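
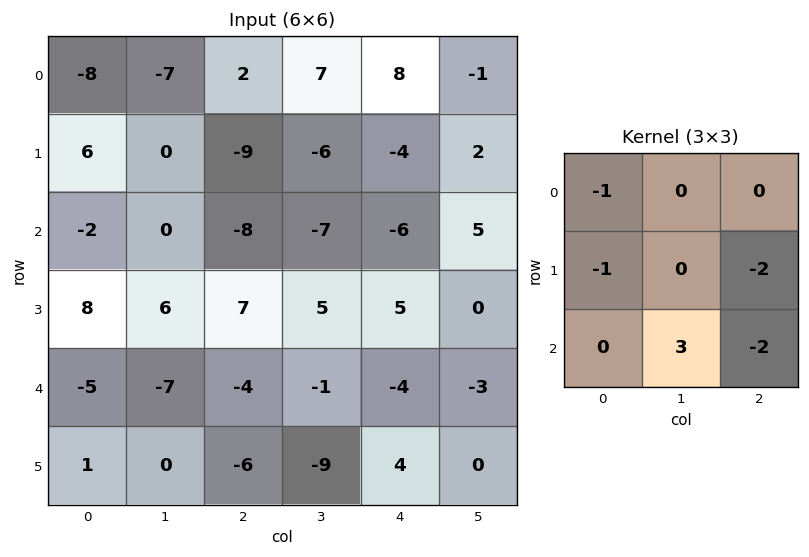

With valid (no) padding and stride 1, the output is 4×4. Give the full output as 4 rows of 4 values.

Output[0,0]: The receptive field on the input at this output position is [-8 -7 2 / 6 0 -9 / -2 0 -8]. Elementwise product with the kernel and sum: -8·-1 + 6·-1 + -9·-2 + 0·3 + -8·-2.
Output[0,1]: The receptive field on the input at this output position is [-7 2 7 / 0 -9 -6 / 0 -8 -7]. Elementwise product with the kernel and sum: -7·-1 + 0·-1 + -6·-2 + -8·3 + -7·-2.

36 9 6 -33
16 25 34 18
-33 -26 -4 -4
17 3 -30 14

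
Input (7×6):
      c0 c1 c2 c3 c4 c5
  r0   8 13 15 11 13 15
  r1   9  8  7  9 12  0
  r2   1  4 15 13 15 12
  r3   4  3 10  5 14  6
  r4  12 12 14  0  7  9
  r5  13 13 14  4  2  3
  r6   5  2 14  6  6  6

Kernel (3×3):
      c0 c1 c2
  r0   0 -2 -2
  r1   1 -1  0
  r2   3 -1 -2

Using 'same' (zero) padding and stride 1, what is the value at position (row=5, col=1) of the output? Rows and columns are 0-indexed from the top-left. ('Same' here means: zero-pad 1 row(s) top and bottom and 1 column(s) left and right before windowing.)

-67

The receptive field on the zero-padded input at this output position is [12 12 14 / 13 13 14 / 5 2 14]. Elementwise product with the kernel and sum: 12·-2 + 14·-2 + 13·1 + 13·-1 + 5·3 + 2·-1 + 14·-2.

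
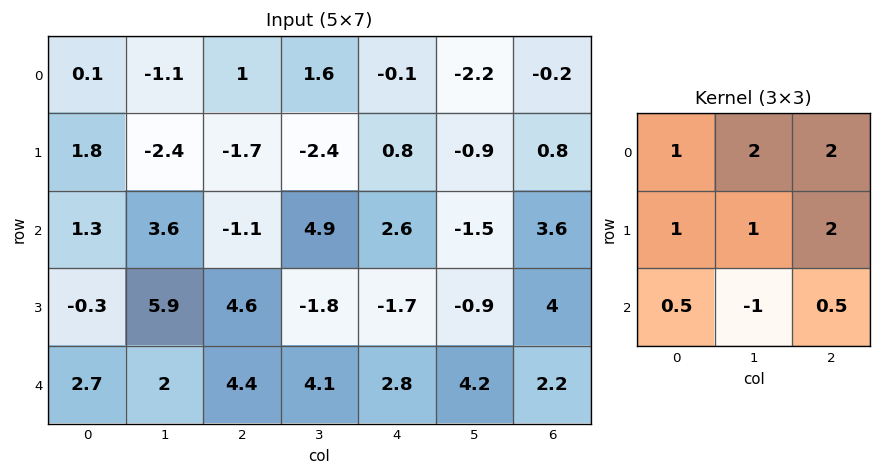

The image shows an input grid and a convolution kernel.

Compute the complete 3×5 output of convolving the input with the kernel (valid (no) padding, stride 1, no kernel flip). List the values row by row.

Output[0,0]: The receptive field on the input at this output position is [0.1 -1.1 1 / 1.8 -2.4 -1.7 / 1.3 3.6 -1.1]. Elementwise product with the kernel and sum: 0.1·1 + -1.1·2 + 1·2 + 1.8·1 + -2.4·1 + -1.7·2 + 1.3·0.5 + 3.6·-1 + -1.1·0.5.
Output[0,1]: The receptive field on the input at this output position is [-1.1 1 1.6 / -2.4 -1.7 -2.4 / 3.6 -1.1 4.9]. Elementwise product with the kernel and sum: -1.1·1 + 1·2 + 1.6·2 + -2.4·1 + -1.7·1 + -2.4·2 + 3.6·0.5 + -1.1·-1 + 4.9·0.5.

-7.6 0.55 -2.65 -7.3 1.2
-7.45 -0.85 7.35 2.25 10.95
22.65 16.75 12.8 3.15 10.5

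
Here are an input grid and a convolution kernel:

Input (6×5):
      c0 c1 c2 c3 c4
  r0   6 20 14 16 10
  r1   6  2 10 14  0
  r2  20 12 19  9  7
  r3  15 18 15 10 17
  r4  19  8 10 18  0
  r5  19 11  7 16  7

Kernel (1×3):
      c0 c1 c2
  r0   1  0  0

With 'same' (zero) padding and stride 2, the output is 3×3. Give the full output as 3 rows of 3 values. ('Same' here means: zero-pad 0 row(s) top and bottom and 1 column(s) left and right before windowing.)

0 20 16
0 12 9
0 8 18

Output[0,0]: The receptive field on the zero-padded input at this output position is [0 6 20]. Elementwise product with the kernel and sum: 0·1.
Output[0,1]: The receptive field on the zero-padded input at this output position is [20 14 16]. Elementwise product with the kernel and sum: 20·1.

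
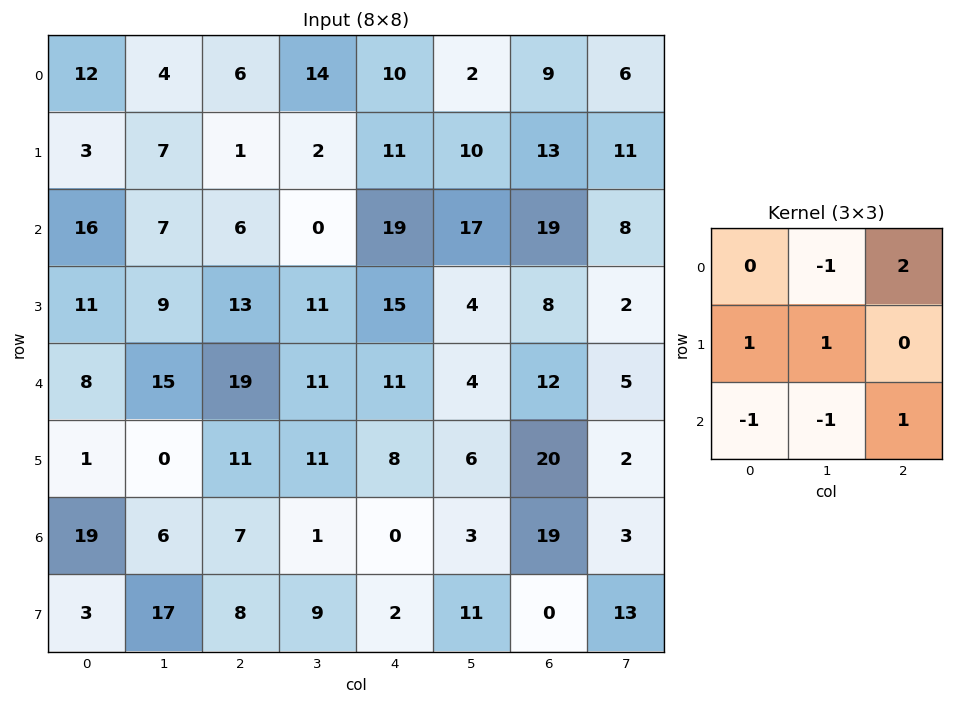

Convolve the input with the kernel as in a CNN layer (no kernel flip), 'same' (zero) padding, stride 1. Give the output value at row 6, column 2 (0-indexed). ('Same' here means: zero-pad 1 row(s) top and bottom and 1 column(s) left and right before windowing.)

The receptive field on the zero-padded input at this output position is [0 11 11 / 6 7 1 / 17 8 9]. Elementwise product with the kernel and sum: 11·-1 + 11·2 + 6·1 + 7·1 + 17·-1 + 8·-1 + 9·1.

8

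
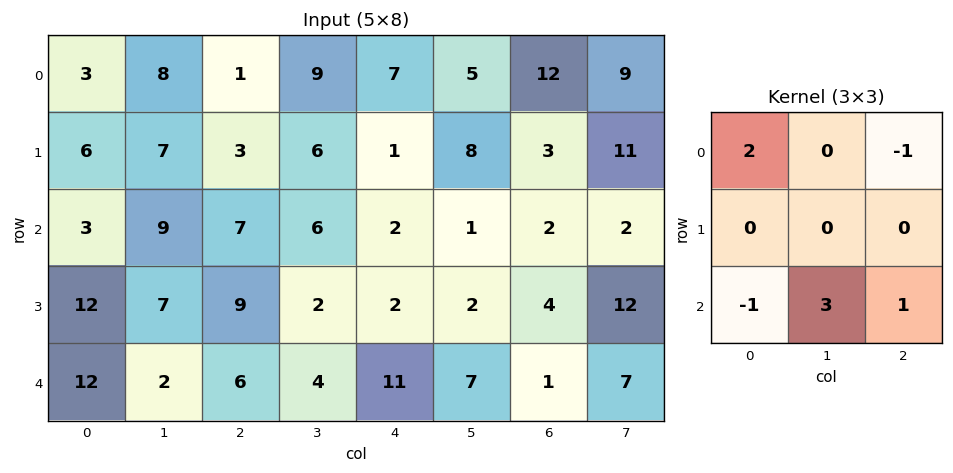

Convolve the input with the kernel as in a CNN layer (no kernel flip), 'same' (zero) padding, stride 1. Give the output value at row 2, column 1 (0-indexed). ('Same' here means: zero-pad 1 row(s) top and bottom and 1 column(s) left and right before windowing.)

The receptive field on the zero-padded input at this output position is [6 7 3 / 3 9 7 / 12 7 9]. Elementwise product with the kernel and sum: 6·2 + 3·-1 + 12·-1 + 7·3 + 9·1.

27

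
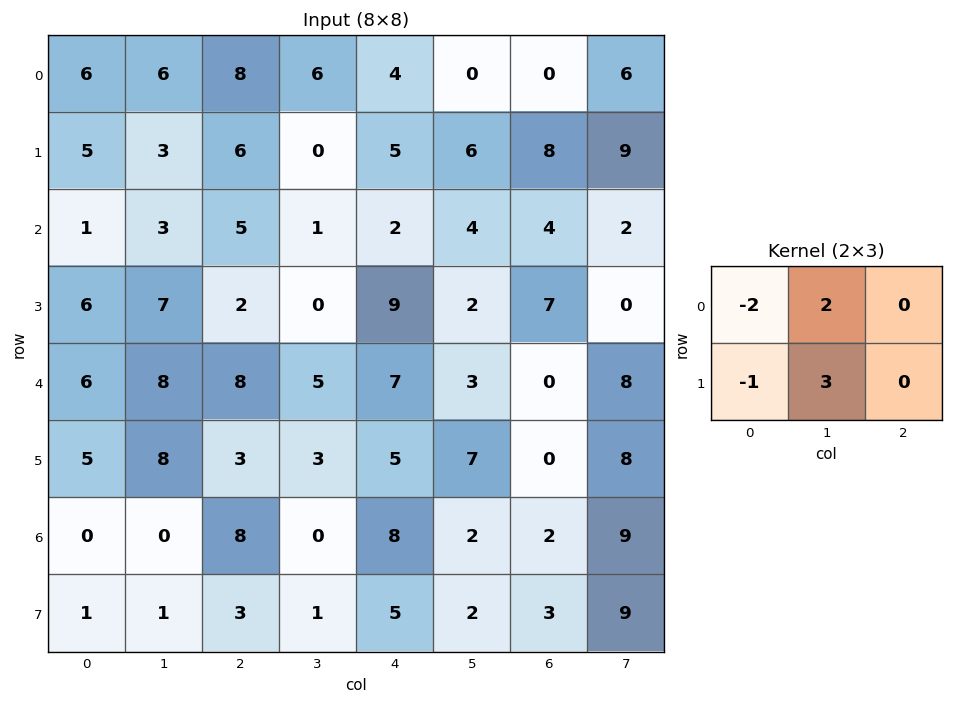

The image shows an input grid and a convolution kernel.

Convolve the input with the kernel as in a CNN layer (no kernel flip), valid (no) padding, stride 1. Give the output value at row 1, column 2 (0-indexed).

The receptive field on the input at this output position is [6 0 5 / 5 1 2]. Elementwise product with the kernel and sum: 6·-2 + 0·2 + 5·-1 + 1·3.

-14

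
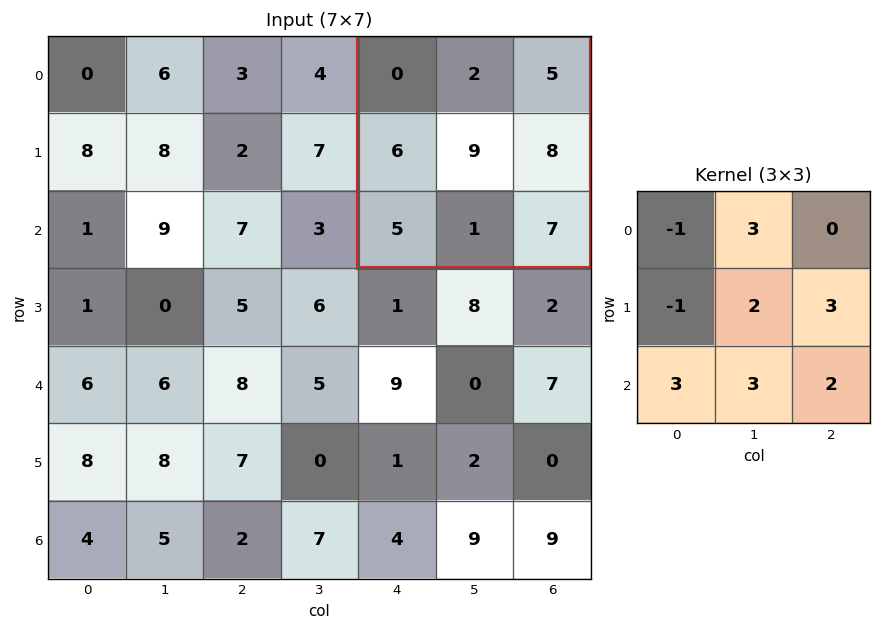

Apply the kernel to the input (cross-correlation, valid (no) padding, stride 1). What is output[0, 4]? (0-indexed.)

74

The receptive field on the input at this output position is [0 2 5 / 6 9 8 / 5 1 7]. Elementwise product with the kernel and sum: 0·-1 + 2·3 + 6·-1 + 9·2 + 8·3 + 5·3 + 1·3 + 7·2.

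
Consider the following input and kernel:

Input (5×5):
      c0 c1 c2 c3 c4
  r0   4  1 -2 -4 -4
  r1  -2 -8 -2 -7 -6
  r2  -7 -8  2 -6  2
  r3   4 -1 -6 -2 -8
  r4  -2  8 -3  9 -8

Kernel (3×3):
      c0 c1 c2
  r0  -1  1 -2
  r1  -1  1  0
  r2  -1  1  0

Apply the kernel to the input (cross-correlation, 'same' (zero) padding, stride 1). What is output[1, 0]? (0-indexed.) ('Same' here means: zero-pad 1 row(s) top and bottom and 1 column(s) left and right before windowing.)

-7

The receptive field on the zero-padded input at this output position is [0 4 1 / 0 -2 -8 / 0 -7 -8]. Elementwise product with the kernel and sum: 0·-1 + 4·1 + 1·-2 + 0·-1 + -2·1 + 0·-1 + -7·1.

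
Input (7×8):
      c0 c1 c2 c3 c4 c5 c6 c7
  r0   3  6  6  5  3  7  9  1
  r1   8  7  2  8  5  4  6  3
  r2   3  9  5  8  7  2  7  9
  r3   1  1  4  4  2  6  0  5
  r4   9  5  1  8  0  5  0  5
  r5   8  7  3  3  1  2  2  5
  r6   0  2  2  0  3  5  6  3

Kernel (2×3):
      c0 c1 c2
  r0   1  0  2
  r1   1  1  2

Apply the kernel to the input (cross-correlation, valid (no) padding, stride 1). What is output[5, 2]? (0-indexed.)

13

The receptive field on the input at this output position is [3 3 1 / 2 0 3]. Elementwise product with the kernel and sum: 3·1 + 1·2 + 2·1 + 0·1 + 3·2.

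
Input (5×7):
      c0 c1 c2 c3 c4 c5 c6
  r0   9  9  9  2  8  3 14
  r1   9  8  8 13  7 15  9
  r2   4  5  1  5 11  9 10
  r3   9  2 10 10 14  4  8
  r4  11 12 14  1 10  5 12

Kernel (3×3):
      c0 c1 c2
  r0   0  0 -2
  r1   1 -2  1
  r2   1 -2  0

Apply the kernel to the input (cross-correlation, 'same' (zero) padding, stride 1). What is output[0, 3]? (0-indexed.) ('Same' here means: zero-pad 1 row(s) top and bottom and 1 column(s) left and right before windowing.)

-5

The receptive field on the zero-padded input at this output position is [0 0 0 / 9 2 8 / 8 13 7]. Elementwise product with the kernel and sum: 0·-2 + 9·1 + 2·-2 + 8·1 + 8·1 + 13·-2.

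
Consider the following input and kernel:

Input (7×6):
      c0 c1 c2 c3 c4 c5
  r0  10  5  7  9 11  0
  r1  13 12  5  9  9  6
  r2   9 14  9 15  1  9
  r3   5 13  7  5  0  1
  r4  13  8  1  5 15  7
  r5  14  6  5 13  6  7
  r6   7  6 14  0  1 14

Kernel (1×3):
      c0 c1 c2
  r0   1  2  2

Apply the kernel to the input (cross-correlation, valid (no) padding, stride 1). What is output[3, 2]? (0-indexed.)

17

The receptive field on the input at this output position is [7 5 0]. Elementwise product with the kernel and sum: 7·1 + 5·2 + 0·2.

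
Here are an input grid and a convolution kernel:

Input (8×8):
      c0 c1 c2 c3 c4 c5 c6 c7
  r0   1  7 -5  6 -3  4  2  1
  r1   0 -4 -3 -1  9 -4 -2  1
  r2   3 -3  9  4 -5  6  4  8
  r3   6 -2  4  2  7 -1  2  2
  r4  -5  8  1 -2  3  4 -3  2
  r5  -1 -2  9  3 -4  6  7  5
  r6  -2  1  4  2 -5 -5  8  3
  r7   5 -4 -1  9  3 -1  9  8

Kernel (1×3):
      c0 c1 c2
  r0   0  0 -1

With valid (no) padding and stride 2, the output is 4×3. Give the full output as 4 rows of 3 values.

Output[0,0]: The receptive field on the input at this output position is [1 7 -5]. Elementwise product with the kernel and sum: -5·-1.
Output[0,1]: The receptive field on the input at this output position is [-5 6 -3]. Elementwise product with the kernel and sum: -3·-1.

5 3 -2
-9 5 -4
-1 -3 3
-4 5 -8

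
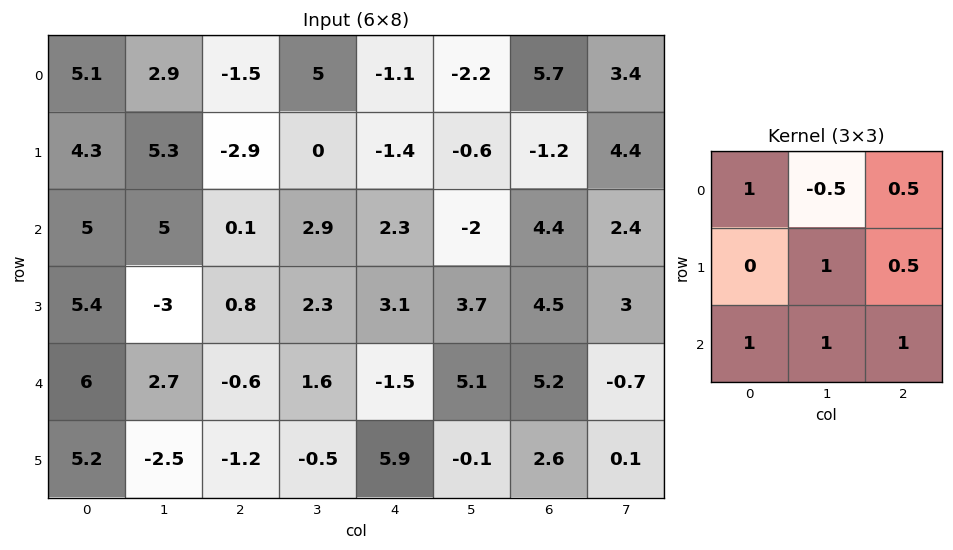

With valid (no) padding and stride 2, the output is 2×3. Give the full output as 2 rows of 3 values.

Output[0,0]: The receptive field on the input at this output position is [5.1 2.9 -1.5 / 4.3 5.3 -2.9 / 5 5 0.1]. Elementwise product with the kernel and sum: 5.1·1 + 2.9·-0.5 + -1.5·0.5 + 5.3·1 + -2.9·0.5 + 5·1 + 5·1 + 0.1·1.

16.85 0.05 6.35
8.05 3.15 20.25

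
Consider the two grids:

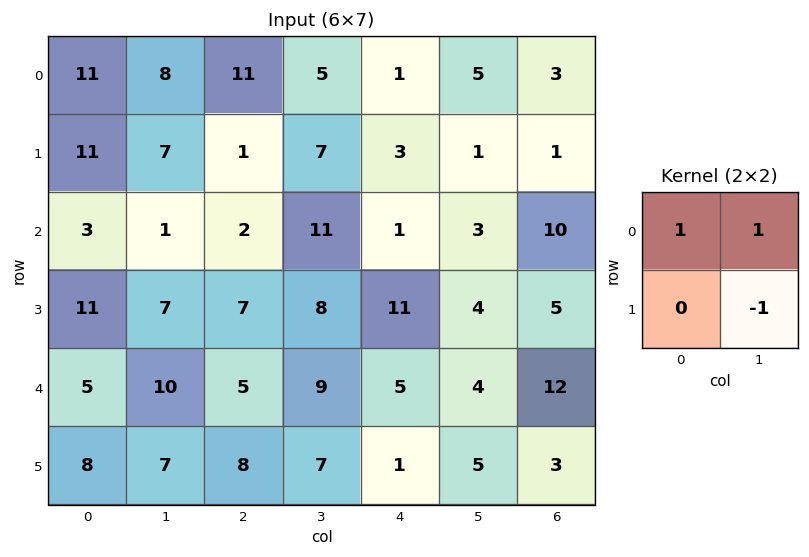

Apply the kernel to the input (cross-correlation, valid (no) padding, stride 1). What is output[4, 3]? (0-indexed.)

13

The receptive field on the input at this output position is [9 5 / 7 1]. Elementwise product with the kernel and sum: 9·1 + 5·1 + 1·-1.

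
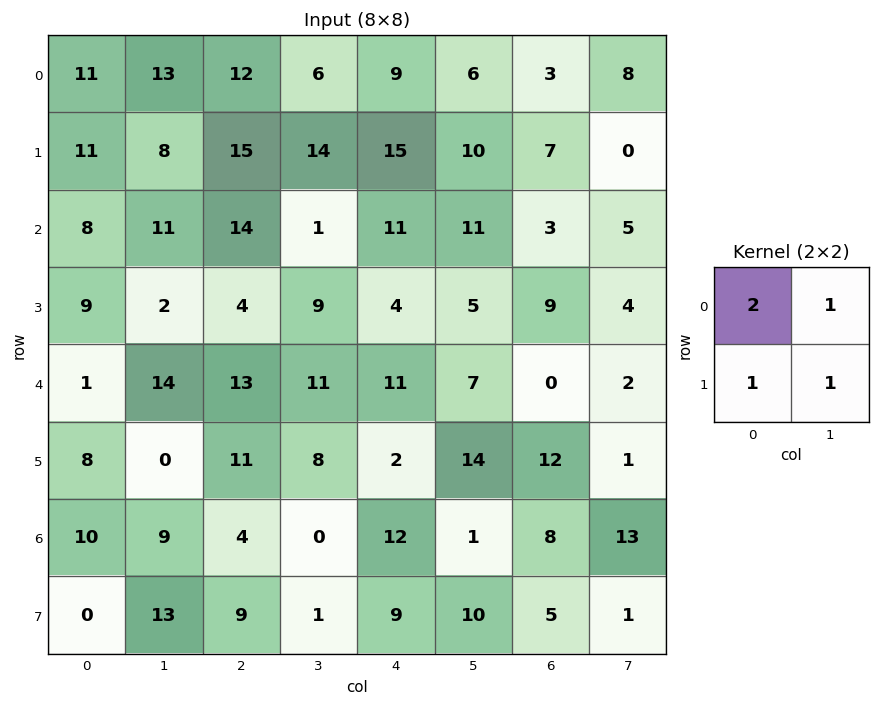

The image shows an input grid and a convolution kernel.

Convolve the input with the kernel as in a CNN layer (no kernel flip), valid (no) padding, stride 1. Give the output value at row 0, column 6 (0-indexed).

21

The receptive field on the input at this output position is [3 8 / 7 0]. Elementwise product with the kernel and sum: 3·2 + 8·1 + 7·1 + 0·1.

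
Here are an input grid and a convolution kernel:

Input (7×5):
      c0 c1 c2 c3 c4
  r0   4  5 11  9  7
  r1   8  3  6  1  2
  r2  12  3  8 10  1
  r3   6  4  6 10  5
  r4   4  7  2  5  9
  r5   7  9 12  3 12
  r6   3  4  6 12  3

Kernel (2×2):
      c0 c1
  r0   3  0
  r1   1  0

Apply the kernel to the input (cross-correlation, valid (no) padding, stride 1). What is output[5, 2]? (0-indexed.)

42

The receptive field on the input at this output position is [12 3 / 6 12]. Elementwise product with the kernel and sum: 12·3 + 6·1.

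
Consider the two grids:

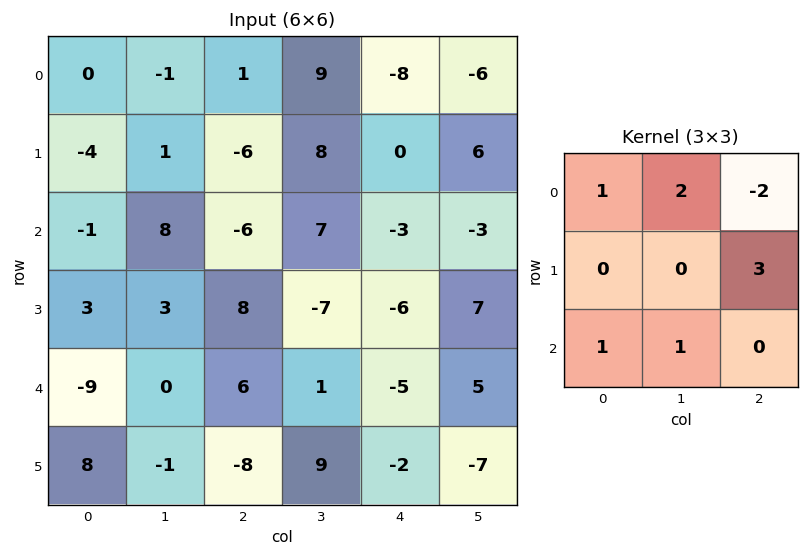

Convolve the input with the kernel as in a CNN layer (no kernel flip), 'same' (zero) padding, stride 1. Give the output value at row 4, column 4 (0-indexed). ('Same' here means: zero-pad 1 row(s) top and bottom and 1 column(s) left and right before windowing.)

The receptive field on the zero-padded input at this output position is [-7 -6 7 / 1 -5 5 / 9 -2 -7]. Elementwise product with the kernel and sum: -7·1 + -6·2 + 7·-2 + 5·3 + 9·1 + -2·1.

-11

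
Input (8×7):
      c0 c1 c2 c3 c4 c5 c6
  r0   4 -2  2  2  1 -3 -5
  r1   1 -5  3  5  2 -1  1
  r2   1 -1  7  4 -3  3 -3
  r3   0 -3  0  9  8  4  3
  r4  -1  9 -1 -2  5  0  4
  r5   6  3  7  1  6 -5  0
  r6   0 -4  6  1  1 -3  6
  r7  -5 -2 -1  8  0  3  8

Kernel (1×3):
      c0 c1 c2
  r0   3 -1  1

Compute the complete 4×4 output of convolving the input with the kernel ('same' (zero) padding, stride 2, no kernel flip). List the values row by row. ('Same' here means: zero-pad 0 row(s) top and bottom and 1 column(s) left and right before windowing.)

-6 -6 2 -4
-2 -6 18 12
10 26 -11 -4
-4 -17 -1 -15

Output[0,0]: The receptive field on the zero-padded input at this output position is [0 4 -2]. Elementwise product with the kernel and sum: 0·3 + 4·-1 + -2·1.
Output[0,1]: The receptive field on the zero-padded input at this output position is [-2 2 2]. Elementwise product with the kernel and sum: -2·3 + 2·-1 + 2·1.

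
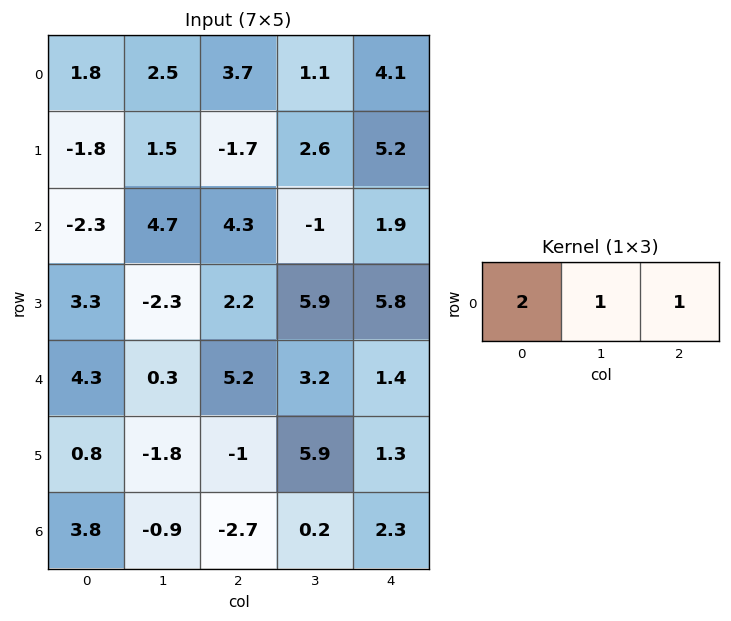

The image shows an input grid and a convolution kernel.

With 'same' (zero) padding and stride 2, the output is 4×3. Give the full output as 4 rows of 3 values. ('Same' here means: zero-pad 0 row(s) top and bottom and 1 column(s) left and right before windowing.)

Output[0,0]: The receptive field on the zero-padded input at this output position is [0 1.8 2.5]. Elementwise product with the kernel and sum: 0·2 + 1.8·1 + 2.5·1.

4.3 9.8 6.3
2.4 12.7 -0.1
4.6 9 7.8
2.9 -4.3 2.7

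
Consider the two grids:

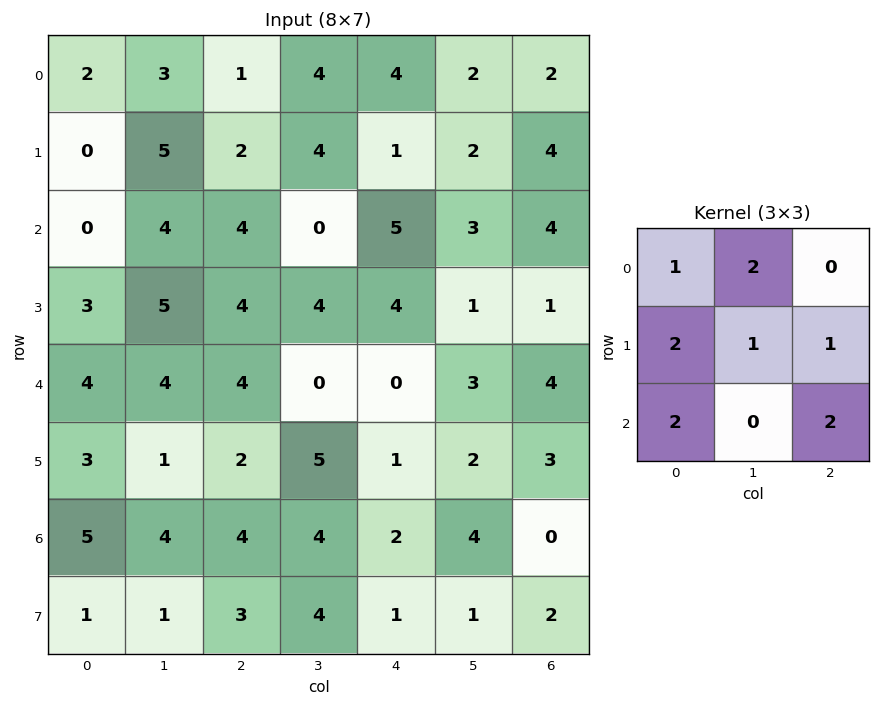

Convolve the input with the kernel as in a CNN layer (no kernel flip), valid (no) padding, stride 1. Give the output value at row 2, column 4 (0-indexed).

29

The receptive field on the input at this output position is [5 3 4 / 4 1 1 / 0 3 4]. Elementwise product with the kernel and sum: 5·1 + 3·2 + 4·2 + 1·1 + 1·1 + 0·2 + 4·2.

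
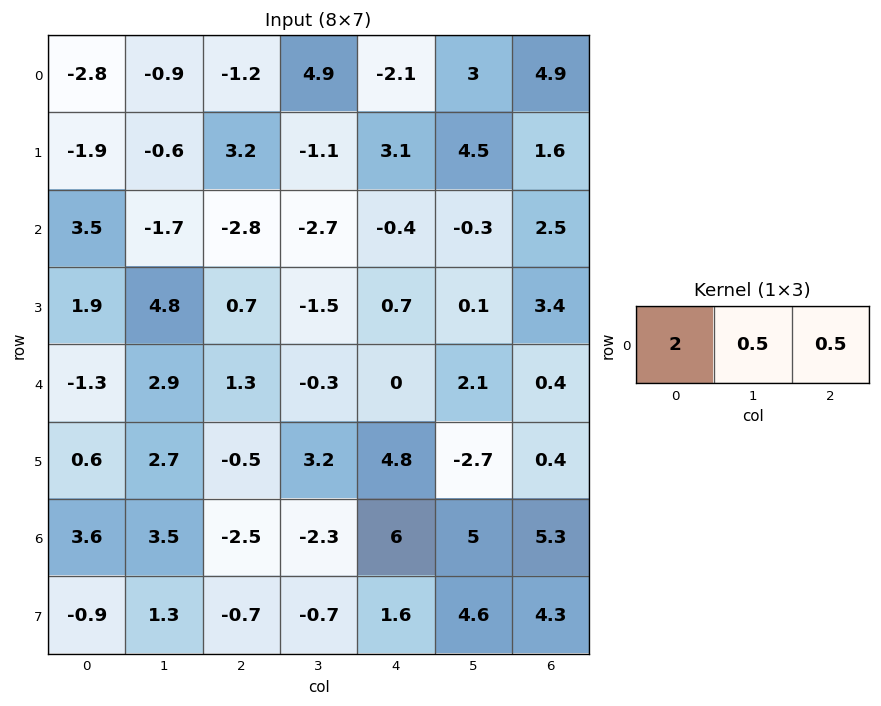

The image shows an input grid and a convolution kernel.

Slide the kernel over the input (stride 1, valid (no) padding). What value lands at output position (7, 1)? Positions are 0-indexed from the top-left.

1.9

The receptive field on the input at this output position is [1.3 -0.7 -0.7]. Elementwise product with the kernel and sum: 1.3·2 + -0.7·0.5 + -0.7·0.5.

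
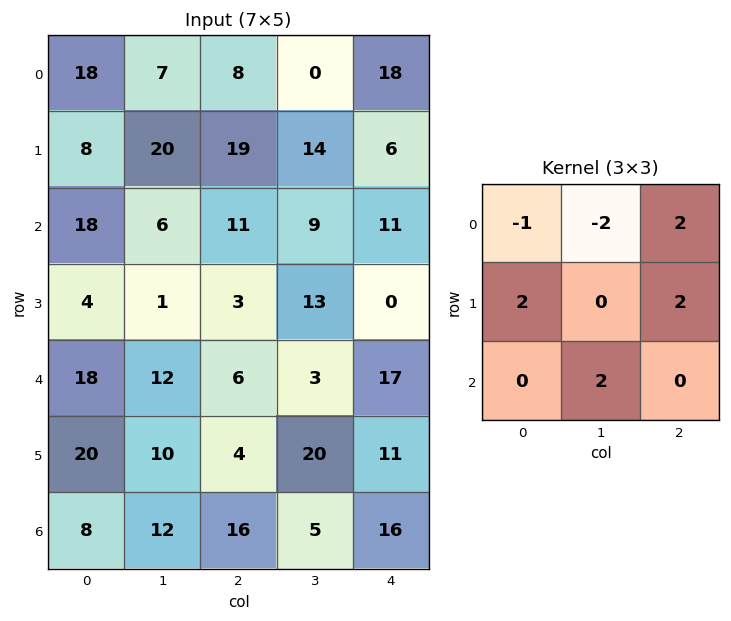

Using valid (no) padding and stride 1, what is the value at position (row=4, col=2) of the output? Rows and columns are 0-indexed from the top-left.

62

The receptive field on the input at this output position is [6 3 17 / 4 20 11 / 16 5 16]. Elementwise product with the kernel and sum: 6·-1 + 3·-2 + 17·2 + 4·2 + 11·2 + 5·2.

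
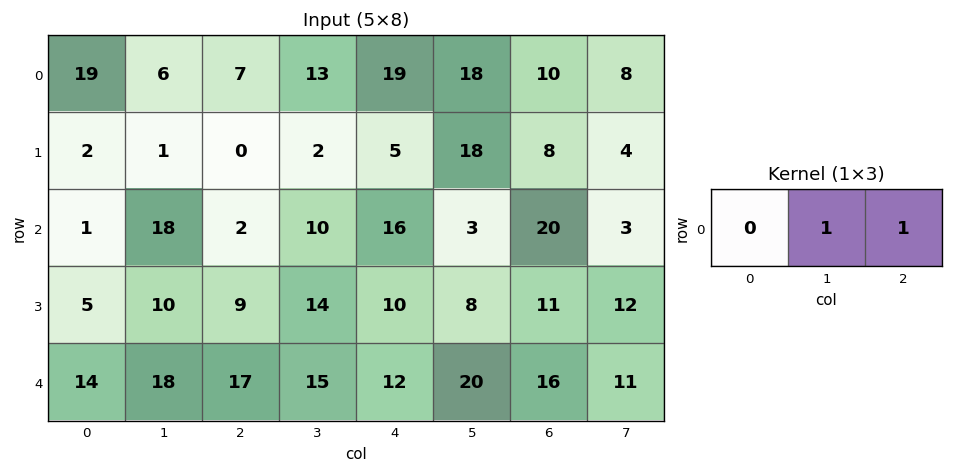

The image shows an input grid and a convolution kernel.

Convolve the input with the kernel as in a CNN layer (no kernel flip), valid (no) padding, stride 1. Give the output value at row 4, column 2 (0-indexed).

The receptive field on the input at this output position is [17 15 12]. Elementwise product with the kernel and sum: 15·1 + 12·1.

27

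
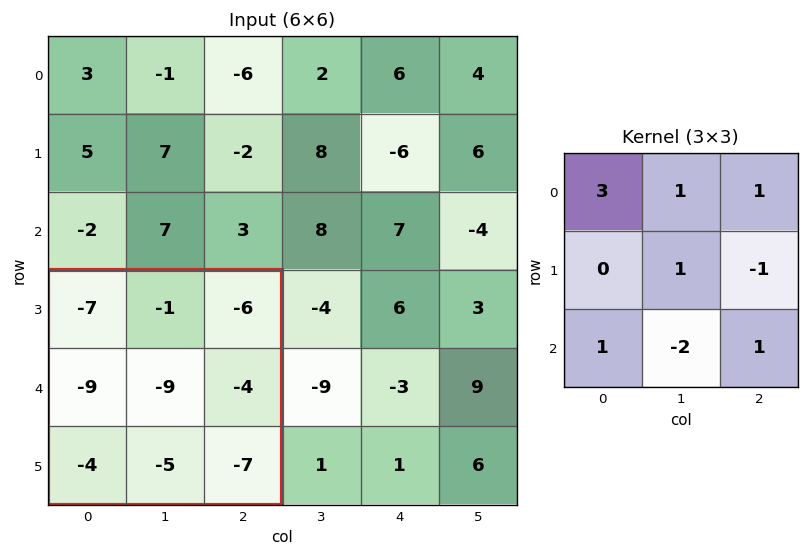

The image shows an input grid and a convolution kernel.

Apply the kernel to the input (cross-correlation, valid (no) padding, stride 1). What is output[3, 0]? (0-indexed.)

The receptive field on the input at this output position is [-7 -1 -6 / -9 -9 -4 / -4 -5 -7]. Elementwise product with the kernel and sum: -7·3 + -1·1 + -6·1 + -9·1 + -4·-1 + -4·1 + -5·-2 + -7·1.

-34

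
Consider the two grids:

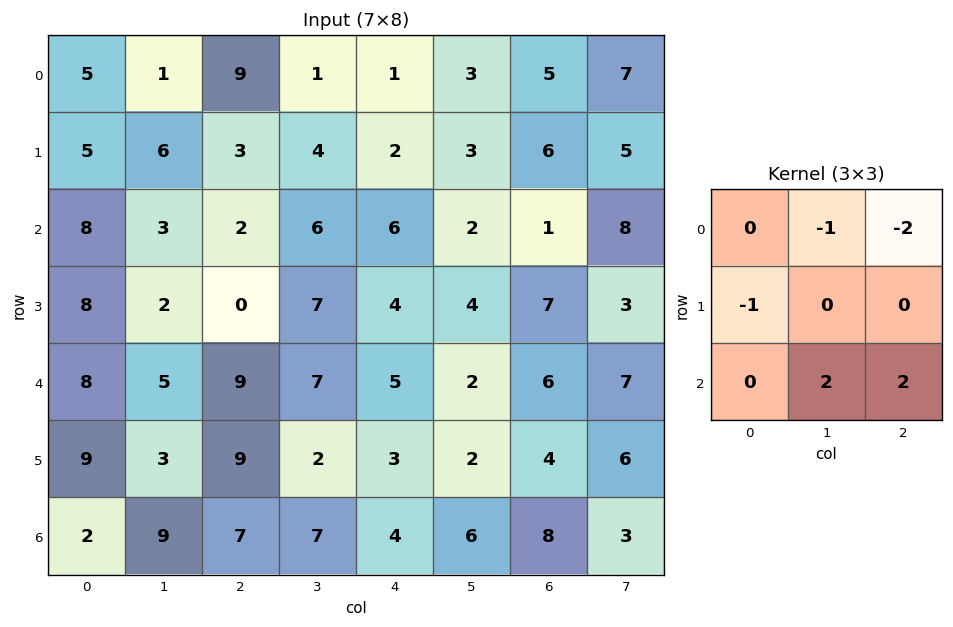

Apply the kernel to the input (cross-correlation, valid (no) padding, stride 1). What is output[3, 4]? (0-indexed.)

The receptive field on the input at this output position is [4 4 7 / 5 2 6 / 3 2 4]. Elementwise product with the kernel and sum: 4·-1 + 7·-2 + 5·-1 + 2·2 + 4·2.

-11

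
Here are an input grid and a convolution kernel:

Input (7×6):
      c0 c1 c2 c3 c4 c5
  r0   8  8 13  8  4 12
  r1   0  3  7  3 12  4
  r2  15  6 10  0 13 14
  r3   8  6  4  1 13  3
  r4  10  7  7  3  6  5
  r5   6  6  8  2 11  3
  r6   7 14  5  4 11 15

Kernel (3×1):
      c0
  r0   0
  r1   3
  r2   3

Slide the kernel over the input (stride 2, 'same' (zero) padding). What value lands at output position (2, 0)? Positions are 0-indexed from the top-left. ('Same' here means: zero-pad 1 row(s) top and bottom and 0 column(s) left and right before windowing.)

The receptive field on the zero-padded input at this output position is [8 / 10 / 6]. Elementwise product with the kernel and sum: 10·3 + 6·3.

48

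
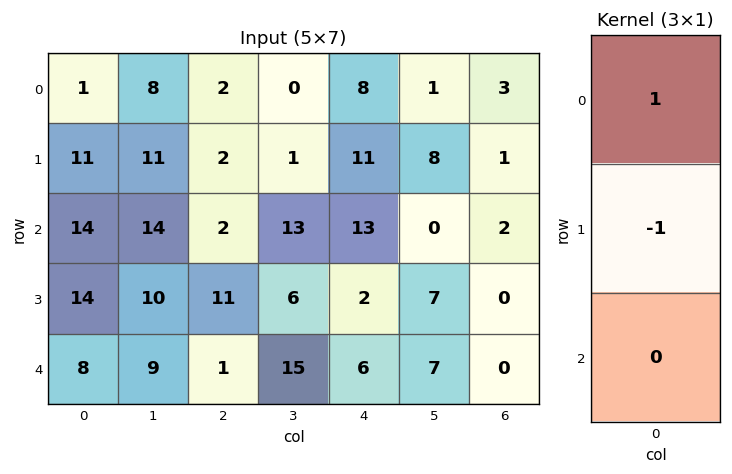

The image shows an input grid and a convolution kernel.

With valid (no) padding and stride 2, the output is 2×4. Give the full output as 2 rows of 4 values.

-10 0 -3 2
0 -9 11 2

Output[0,0]: The receptive field on the input at this output position is [1 / 11 / 14]. Elementwise product with the kernel and sum: 1·1 + 11·-1.
Output[0,1]: The receptive field on the input at this output position is [2 / 2 / 2]. Elementwise product with the kernel and sum: 2·1 + 2·-1.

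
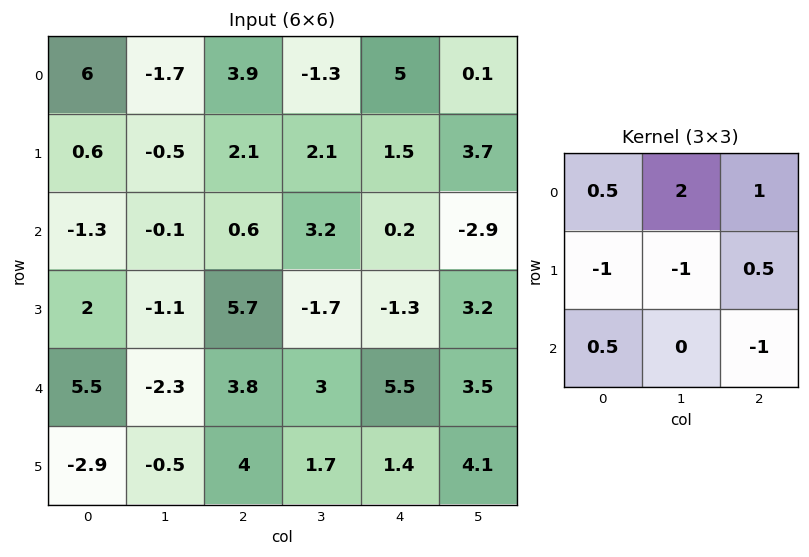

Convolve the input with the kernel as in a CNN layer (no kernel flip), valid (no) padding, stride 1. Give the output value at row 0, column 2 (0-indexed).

1

The receptive field on the input at this output position is [3.9 -1.3 5 / 2.1 2.1 1.5 / 0.6 3.2 0.2]. Elementwise product with the kernel and sum: 3.9·0.5 + -1.3·2 + 5·1 + 2.1·-1 + 2.1·-1 + 1.5·0.5 + 0.6·0.5 + 0.2·-1.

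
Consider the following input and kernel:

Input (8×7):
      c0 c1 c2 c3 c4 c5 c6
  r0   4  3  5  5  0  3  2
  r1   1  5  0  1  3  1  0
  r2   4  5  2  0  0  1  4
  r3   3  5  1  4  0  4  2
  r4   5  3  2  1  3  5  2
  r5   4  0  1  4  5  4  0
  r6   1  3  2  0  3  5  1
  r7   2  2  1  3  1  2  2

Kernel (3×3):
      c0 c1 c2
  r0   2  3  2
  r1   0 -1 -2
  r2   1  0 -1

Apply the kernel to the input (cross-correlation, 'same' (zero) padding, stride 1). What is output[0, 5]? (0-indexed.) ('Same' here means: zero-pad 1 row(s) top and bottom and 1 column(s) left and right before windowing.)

The receptive field on the zero-padded input at this output position is [0 0 0 / 0 3 2 / 3 1 0]. Elementwise product with the kernel and sum: 0·2 + 0·3 + 0·2 + 3·-1 + 2·-2 + 3·1 + 0·-1.

-4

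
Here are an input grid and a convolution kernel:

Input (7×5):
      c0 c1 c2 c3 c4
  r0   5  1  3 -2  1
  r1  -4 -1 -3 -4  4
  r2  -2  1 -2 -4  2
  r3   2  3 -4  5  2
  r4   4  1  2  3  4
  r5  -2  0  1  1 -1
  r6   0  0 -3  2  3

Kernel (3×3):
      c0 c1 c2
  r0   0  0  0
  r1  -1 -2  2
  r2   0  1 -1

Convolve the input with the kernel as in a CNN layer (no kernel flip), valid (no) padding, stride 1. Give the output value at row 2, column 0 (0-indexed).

-17

The receptive field on the input at this output position is [-2 1 -2 / 2 3 -4 / 4 1 2]. Elementwise product with the kernel and sum: 2·-1 + 3·-2 + -4·2 + 1·1 + 2·-1.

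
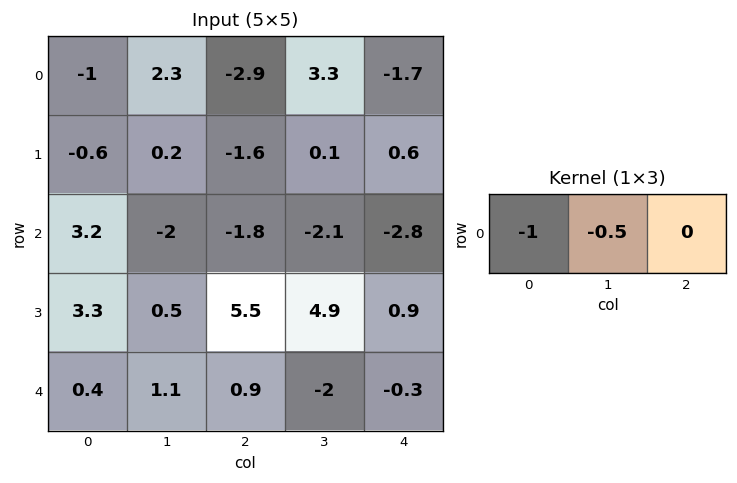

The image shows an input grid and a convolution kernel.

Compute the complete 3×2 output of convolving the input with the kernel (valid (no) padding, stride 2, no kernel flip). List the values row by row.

Output[0,0]: The receptive field on the input at this output position is [-1 2.3 -2.9]. Elementwise product with the kernel and sum: -1·-1 + 2.3·-0.5.
Output[0,1]: The receptive field on the input at this output position is [-2.9 3.3 -1.7]. Elementwise product with the kernel and sum: -2.9·-1 + 3.3·-0.5.

-0.15 1.25
-2.2 2.85
-0.95 0.1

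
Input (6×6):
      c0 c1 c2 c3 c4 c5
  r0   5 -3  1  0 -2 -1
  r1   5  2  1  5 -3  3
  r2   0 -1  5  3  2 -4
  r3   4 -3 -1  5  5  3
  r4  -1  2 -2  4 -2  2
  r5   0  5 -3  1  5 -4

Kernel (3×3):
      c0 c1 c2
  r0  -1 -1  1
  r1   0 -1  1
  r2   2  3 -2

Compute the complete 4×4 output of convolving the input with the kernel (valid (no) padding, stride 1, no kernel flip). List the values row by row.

Output[0,0]: The receptive field on the input at this output position is [5 -3 1 / 5 2 1 / 0 -1 5]. Elementwise product with the kernel and sum: 5·-1 + -3·-1 + 1·1 + 2·-1 + 1·1 + 0·2 + -1·3 + 5·-2.

-15 13 4 27
1 -19 -7 14
16 -5 6 -13
15 14 -18 22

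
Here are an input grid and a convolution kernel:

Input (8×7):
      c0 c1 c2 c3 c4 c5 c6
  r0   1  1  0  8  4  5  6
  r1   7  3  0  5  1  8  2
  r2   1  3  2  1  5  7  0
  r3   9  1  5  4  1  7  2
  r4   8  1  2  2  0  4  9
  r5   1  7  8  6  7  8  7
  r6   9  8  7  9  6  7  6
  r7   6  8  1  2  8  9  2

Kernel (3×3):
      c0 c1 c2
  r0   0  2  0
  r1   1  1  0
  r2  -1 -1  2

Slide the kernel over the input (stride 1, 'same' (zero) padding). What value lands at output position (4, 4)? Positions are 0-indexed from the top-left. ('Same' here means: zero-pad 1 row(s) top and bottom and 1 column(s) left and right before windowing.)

The receptive field on the zero-padded input at this output position is [4 1 7 / 2 0 4 / 6 7 8]. Elementwise product with the kernel and sum: 1·2 + 2·1 + 0·1 + 6·-1 + 7·-1 + 8·2.

7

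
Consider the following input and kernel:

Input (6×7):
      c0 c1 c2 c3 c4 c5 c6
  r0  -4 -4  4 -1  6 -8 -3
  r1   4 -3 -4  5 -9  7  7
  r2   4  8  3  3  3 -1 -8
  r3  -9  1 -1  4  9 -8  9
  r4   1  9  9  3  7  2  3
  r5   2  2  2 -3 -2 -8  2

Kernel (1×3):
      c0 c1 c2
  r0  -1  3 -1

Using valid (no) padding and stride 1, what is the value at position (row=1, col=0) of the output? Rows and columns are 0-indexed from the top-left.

The receptive field on the input at this output position is [4 -3 -4]. Elementwise product with the kernel and sum: 4·-1 + -3·3 + -4·-1.

-9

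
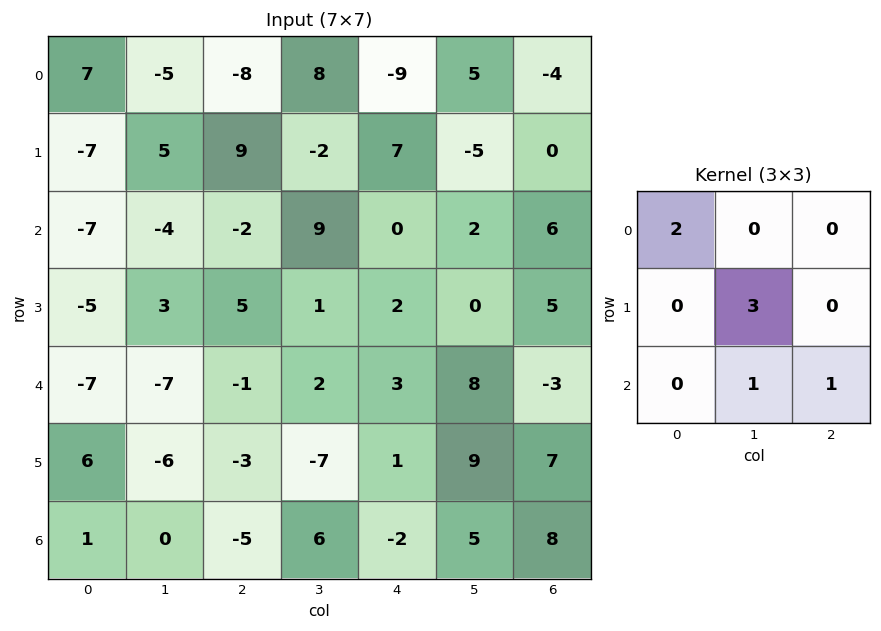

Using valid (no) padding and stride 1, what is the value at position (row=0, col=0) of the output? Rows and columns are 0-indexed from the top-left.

The receptive field on the input at this output position is [7 -5 -8 / -7 5 9 / -7 -4 -2]. Elementwise product with the kernel and sum: 7·2 + 5·3 + -4·1 + -2·1.

23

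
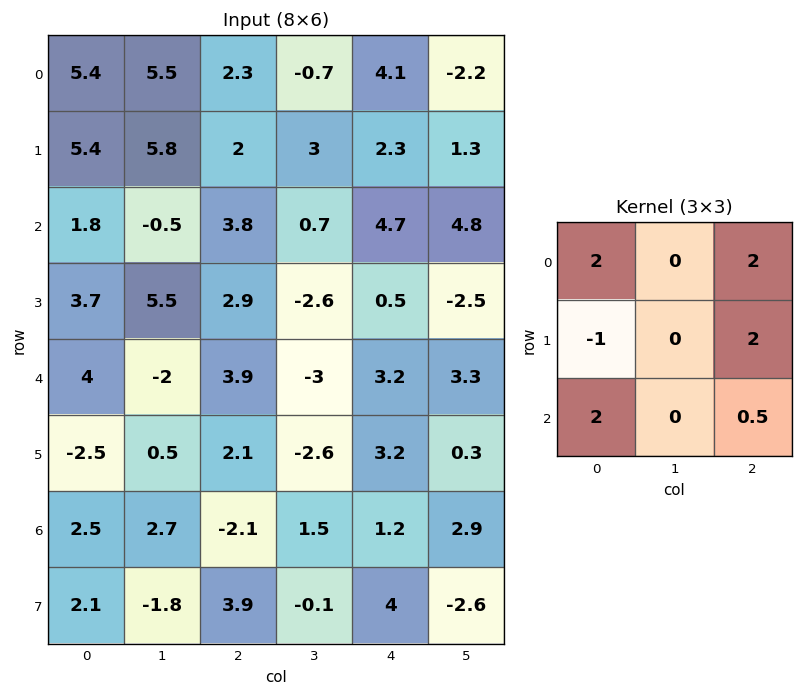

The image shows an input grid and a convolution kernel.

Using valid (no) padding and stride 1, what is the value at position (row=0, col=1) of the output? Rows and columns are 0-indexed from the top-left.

9.15

The receptive field on the input at this output position is [5.5 2.3 -0.7 / 5.8 2 3 / -0.5 3.8 0.7]. Elementwise product with the kernel and sum: 5.5·2 + -0.7·2 + 5.8·-1 + 3·2 + -0.5·2 + 0.7·0.5.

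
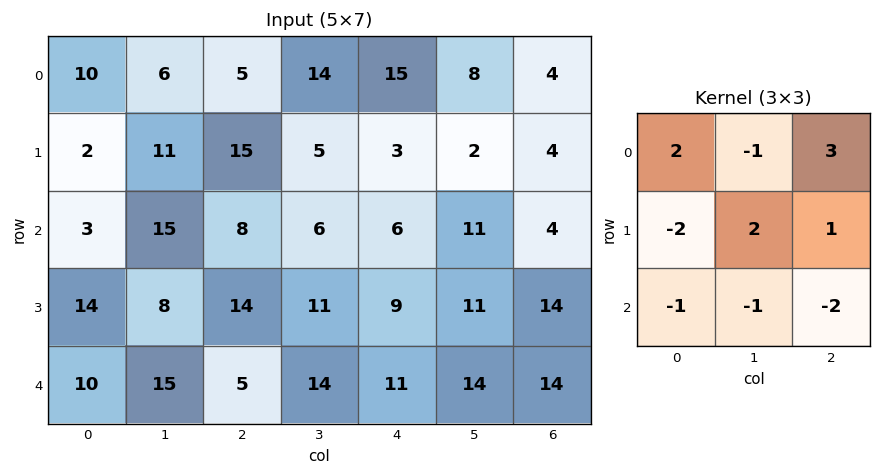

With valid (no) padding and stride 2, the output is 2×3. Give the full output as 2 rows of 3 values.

28 -2 11
-18 -10 -22

Output[0,0]: The receptive field on the input at this output position is [10 6 5 / 2 11 15 / 3 15 8]. Elementwise product with the kernel and sum: 10·2 + 6·-1 + 5·3 + 2·-2 + 11·2 + 15·1 + 3·-1 + 15·-1 + 8·-2.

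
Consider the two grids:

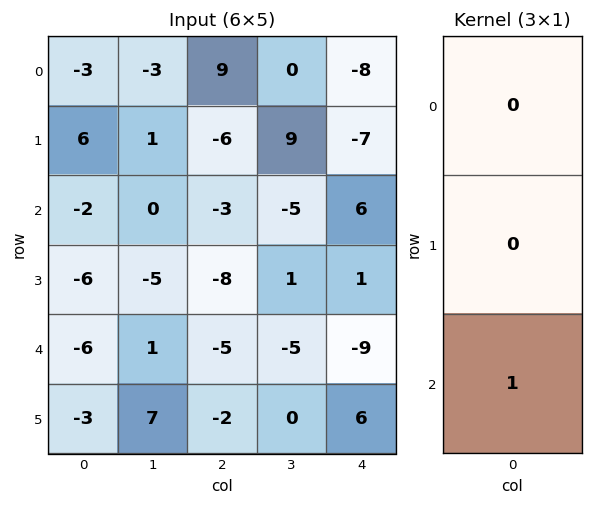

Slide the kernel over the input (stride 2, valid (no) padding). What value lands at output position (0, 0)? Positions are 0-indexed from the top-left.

The receptive field on the input at this output position is [-3 / 6 / -2]. Elementwise product with the kernel and sum: -2·1.

-2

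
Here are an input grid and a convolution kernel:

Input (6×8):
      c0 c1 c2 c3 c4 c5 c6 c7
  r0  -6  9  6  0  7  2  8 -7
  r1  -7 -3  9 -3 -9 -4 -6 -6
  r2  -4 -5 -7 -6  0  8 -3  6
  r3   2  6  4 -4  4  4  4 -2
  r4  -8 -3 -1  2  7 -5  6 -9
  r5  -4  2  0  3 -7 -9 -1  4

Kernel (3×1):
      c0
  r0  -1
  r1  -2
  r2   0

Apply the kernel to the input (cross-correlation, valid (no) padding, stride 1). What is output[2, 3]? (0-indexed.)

14

The receptive field on the input at this output position is [-6 / -4 / 2]. Elementwise product with the kernel and sum: -6·-1 + -4·-2.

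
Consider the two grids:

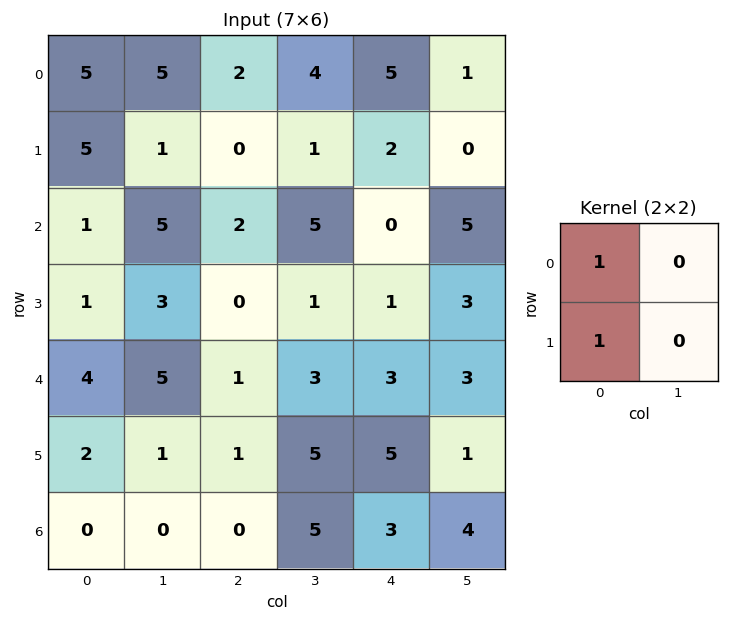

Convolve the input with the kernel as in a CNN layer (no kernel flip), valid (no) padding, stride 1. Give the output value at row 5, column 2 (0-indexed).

1

The receptive field on the input at this output position is [1 5 / 0 5]. Elementwise product with the kernel and sum: 1·1 + 0·1.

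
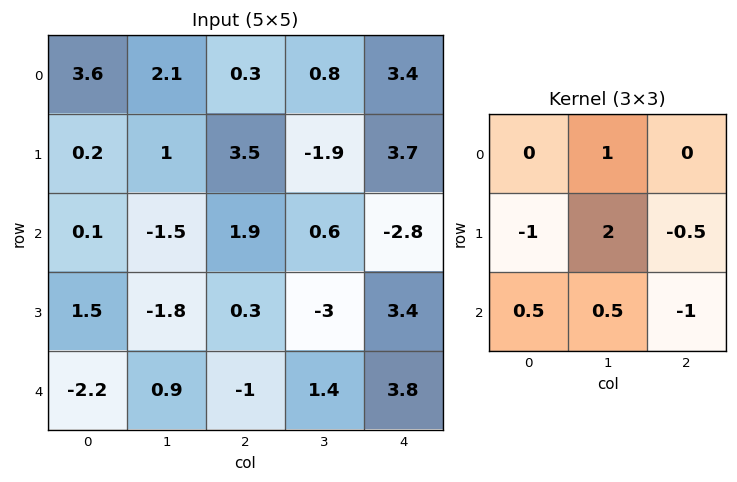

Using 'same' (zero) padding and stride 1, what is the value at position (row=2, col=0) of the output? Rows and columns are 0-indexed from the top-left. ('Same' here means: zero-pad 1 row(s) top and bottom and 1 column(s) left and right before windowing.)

3.7

The receptive field on the zero-padded input at this output position is [0 0.2 1 / 0 0.1 -1.5 / 0 1.5 -1.8]. Elementwise product with the kernel and sum: 0.2·1 + 0·-1 + 0.1·2 + -1.5·-0.5 + 0·0.5 + 1.5·0.5 + -1.8·-1.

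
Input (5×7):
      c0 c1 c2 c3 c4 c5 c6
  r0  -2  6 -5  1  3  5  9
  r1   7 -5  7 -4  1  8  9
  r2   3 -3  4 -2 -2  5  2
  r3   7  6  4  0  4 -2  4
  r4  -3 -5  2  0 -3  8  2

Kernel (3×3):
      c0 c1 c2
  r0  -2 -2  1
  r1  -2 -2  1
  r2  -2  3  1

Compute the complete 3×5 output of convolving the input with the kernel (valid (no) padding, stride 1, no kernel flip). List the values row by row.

Output[0,0]: The receptive field on the input at this output position is [-2 6 -5 / 7 -5 7 / 3 -3 4]. Elementwise product with the kernel and sum: -2·-2 + 6·-2 + -5·1 + 7·-2 + -5·-2 + 7·1 + 3·-2 + -3·3 + 4·1.
Output[0,1]: The receptive field on the input at this output position is [6 -5 1 / -5 7 -4 / -3 4 -2]. Elementwise product with the kernel and sum: 6·-2 + -5·-2 + 1·1 + -5·-2 + 7·-2 + -4·1 + -3·-2 + 4·3 + -2·1.

-21 7 -10 14 5
15 -12 -15 37 -23
-25 -8 -17 2 28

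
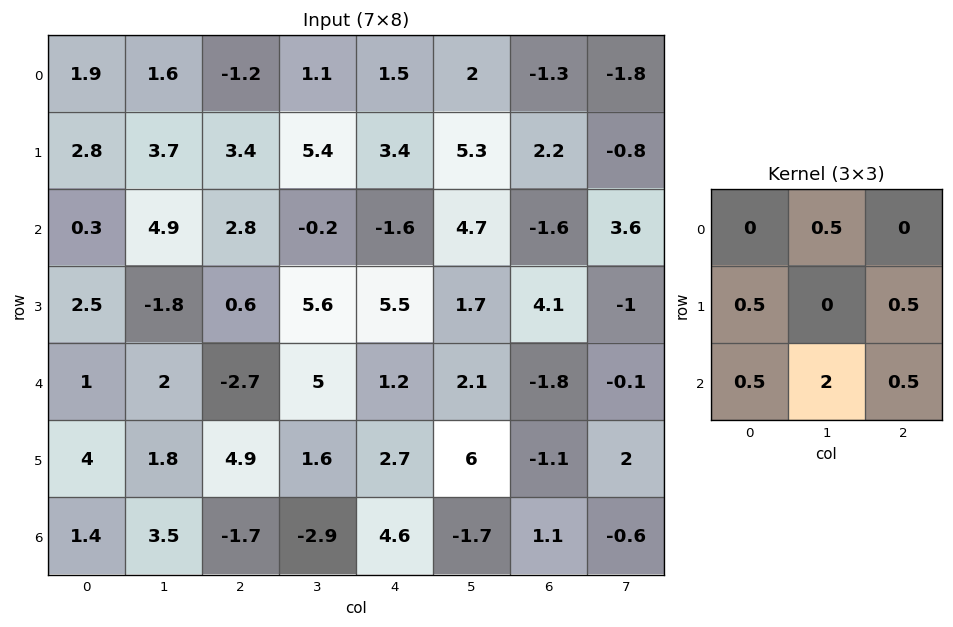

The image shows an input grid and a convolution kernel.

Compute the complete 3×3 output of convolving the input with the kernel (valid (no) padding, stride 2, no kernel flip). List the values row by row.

Output[0,0]: The receptive field on the input at this output position is [1.9 1.6 -1.2 / 2.8 3.7 3.4 / 0.3 4.9 2.8]. Elementwise product with the kernel and sum: 1.6·0.5 + 2.8·0.5 + 3.4·0.5 + 0.3·0.5 + 4.9·2 + 2.8·0.5.
Output[0,1]: The receptive field on the input at this output position is [-1.2 1.1 1.5 / 3.4 5.4 3.4 / 2.8 -0.2 -1.6]. Elementwise product with the kernel and sum: 1.1·0.5 + 3.4·0.5 + 3.4·0.5 + 2.8·0.5 + -0.2·2 + -1.6·0.5.

15.25 4.15 11.6
7.15 12.2 11.05
12.3 1.95 1.3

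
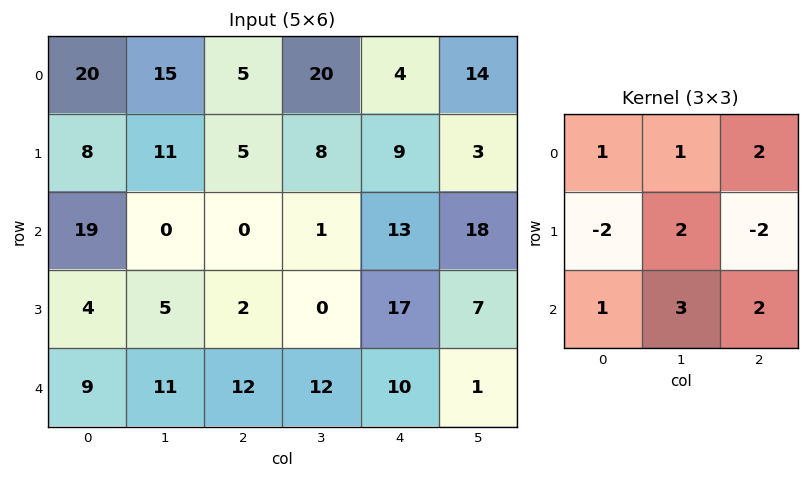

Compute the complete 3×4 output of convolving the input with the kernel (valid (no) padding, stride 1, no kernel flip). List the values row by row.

Output[0,0]: The receptive field on the input at this output position is [20 15 5 / 8 11 5 / 19 0 0]. Elementwise product with the kernel and sum: 20·1 + 15·1 + 5·2 + 8·-2 + 11·2 + 5·-2 + 19·1 + 0·3 + 0·2.

60 34 50 124
14 41 43 76
83 67 57 114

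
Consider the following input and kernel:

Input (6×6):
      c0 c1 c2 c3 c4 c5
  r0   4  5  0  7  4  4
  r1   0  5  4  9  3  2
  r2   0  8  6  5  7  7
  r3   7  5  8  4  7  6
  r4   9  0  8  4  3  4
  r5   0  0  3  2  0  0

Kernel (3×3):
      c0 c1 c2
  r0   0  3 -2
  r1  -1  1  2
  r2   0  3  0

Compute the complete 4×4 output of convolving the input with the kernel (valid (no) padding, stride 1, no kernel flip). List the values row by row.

Output[0,0]: The receptive field on the input at this output position is [4 5 0 / 0 5 4 / 0 8 6]. Elementwise product with the kernel and sum: 5·3 + 0·-2 + 0·-1 + 5·1 + 4·2 + 8·3.
Output[0,1]: The receptive field on the input at this output position is [5 0 7 / 5 4 9 / 8 6 5]. Elementwise product with the kernel and sum: 0·3 + 7·-2 + 5·-1 + 4·1 + 9·2 + 6·3.

52 21 39 23
42 26 46 42
26 43 23 31
6 41 6 16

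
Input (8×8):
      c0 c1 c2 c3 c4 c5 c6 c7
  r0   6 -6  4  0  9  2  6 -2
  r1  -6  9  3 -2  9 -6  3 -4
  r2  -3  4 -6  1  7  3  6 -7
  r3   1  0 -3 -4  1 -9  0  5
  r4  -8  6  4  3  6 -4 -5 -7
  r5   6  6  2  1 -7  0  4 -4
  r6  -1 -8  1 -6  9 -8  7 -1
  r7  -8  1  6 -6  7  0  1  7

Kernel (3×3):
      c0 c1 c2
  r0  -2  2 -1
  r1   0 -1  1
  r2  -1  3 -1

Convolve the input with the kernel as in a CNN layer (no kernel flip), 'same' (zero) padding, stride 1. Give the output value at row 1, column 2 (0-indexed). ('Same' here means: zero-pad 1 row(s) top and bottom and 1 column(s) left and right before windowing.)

-8

The receptive field on the zero-padded input at this output position is [-6 4 0 / 9 3 -2 / 4 -6 1]. Elementwise product with the kernel and sum: -6·-2 + 4·2 + 0·-1 + 3·-1 + -2·1 + 4·-1 + -6·3 + 1·-1.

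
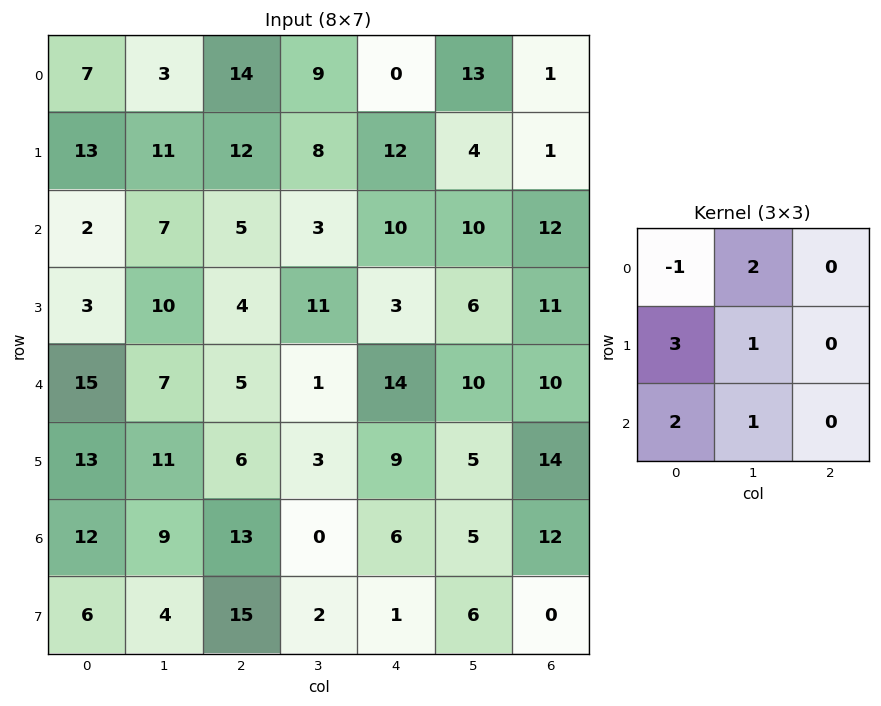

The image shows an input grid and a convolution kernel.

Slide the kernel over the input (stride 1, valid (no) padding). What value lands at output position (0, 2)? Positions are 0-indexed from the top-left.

The receptive field on the input at this output position is [14 9 0 / 12 8 12 / 5 3 10]. Elementwise product with the kernel and sum: 14·-1 + 9·2 + 12·3 + 8·1 + 5·2 + 3·1.

61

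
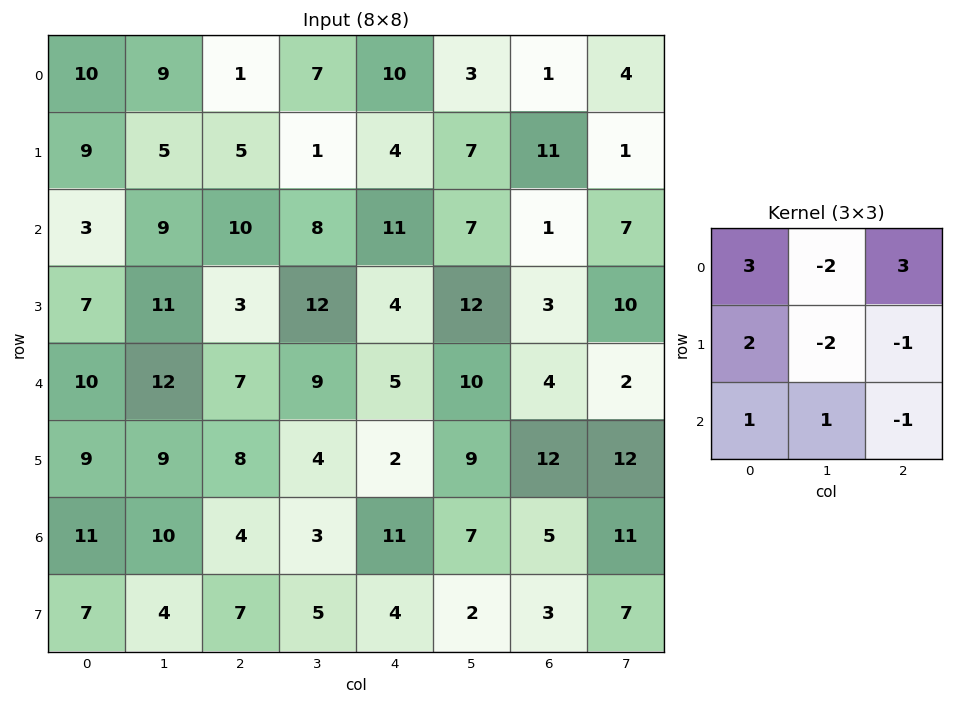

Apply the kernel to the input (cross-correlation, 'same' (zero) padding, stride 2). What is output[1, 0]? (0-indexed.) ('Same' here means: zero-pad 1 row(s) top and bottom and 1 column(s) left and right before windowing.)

The receptive field on the zero-padded input at this output position is [0 9 5 / 0 3 9 / 0 7 11]. Elementwise product with the kernel and sum: 0·3 + 9·-2 + 5·3 + 0·2 + 3·-2 + 9·-1 + 0·1 + 7·1 + 11·-1.

-22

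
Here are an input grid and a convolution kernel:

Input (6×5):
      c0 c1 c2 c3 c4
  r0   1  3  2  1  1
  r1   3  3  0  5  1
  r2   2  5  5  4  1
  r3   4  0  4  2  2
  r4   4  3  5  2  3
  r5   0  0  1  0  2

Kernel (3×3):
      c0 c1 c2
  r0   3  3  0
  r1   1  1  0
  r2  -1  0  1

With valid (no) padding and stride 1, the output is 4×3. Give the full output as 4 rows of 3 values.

21 17 10
25 21 22
26 33 31
20 20 26

Output[0,0]: The receptive field on the input at this output position is [1 3 2 / 3 3 0 / 2 5 5]. Elementwise product with the kernel and sum: 1·3 + 3·3 + 3·1 + 3·1 + 2·-1 + 5·1.
Output[0,1]: The receptive field on the input at this output position is [3 2 1 / 3 0 5 / 5 5 4]. Elementwise product with the kernel and sum: 3·3 + 2·3 + 3·1 + 0·1 + 5·-1 + 4·1.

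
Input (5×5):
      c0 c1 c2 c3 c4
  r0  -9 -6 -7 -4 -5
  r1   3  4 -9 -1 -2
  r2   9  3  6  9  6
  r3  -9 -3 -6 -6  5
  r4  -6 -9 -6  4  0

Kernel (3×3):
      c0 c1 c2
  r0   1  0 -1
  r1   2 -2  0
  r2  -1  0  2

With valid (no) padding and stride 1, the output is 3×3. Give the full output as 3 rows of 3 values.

Output[0,0]: The receptive field on the input at this output position is [-9 -6 -7 / 3 4 -9 / 9 3 6]. Elementwise product with the kernel and sum: -9·1 + -7·-1 + 3·2 + 4·-2 + 9·-1 + 6·2.
Output[0,1]: The receptive field on the input at this output position is [-6 -7 -4 / 4 -9 -1 / 3 6 9]. Elementwise product with the kernel and sum: -6·1 + -4·-1 + 4·2 + -9·-2 + 3·-1 + 9·2.

-1 39 -12
21 -10 3
-15 17 6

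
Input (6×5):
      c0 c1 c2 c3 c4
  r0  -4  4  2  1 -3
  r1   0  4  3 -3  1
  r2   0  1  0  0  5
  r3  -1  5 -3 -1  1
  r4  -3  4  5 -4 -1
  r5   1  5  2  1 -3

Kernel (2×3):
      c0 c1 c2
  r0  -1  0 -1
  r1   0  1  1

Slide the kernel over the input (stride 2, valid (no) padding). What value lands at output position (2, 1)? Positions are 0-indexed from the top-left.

-6

The receptive field on the input at this output position is [5 -4 -1 / 2 1 -3]. Elementwise product with the kernel and sum: 5·-1 + -1·-1 + 1·1 + -3·1.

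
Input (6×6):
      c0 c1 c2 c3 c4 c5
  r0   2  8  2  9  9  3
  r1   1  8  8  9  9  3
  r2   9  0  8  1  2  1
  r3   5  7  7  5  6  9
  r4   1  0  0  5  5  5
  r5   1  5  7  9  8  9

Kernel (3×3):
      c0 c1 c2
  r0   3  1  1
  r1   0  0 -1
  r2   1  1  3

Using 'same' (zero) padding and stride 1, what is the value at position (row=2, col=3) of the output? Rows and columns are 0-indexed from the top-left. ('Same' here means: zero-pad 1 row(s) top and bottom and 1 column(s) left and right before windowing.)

The receptive field on the zero-padded input at this output position is [8 9 9 / 8 1 2 / 7 5 6]. Elementwise product with the kernel and sum: 8·3 + 9·1 + 9·1 + 2·-1 + 7·1 + 5·1 + 6·3.

70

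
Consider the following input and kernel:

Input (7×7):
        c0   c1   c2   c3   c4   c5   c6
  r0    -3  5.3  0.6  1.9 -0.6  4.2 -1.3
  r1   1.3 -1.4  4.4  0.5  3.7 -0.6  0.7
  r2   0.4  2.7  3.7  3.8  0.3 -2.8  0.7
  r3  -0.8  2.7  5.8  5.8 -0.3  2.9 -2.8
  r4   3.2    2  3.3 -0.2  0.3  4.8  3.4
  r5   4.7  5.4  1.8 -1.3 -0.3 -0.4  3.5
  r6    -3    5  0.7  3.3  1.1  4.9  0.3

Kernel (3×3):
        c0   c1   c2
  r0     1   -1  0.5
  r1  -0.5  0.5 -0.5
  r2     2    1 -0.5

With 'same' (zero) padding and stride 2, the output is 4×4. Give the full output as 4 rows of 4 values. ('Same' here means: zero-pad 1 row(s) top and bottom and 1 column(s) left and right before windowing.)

Output[0,0]: The receptive field on the zero-padded input at this output position is [0 0 0 / 0 -3 5.3 / 0 1.3 -1.4]. Elementwise product with the kernel and sum: 0·1 + 0·-1 + 0·0.5 + 0·-0.5 + -3·0.5 + 5.3·-0.5 + 0·2 + 1.3·1 + -1.4·-0.5.

-2.15 -1.95 1.65 -3.25
-5.3 1.35 6 3.45
4.75 13.8 2.7 7.7
-6 -0.85 -4.75 -6.2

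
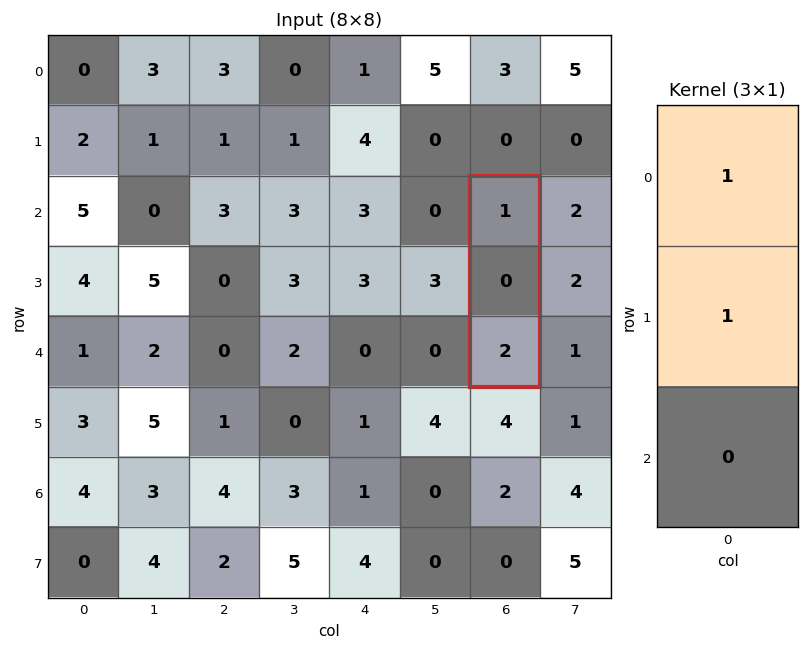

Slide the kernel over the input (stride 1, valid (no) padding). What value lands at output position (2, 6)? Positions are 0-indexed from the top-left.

The receptive field on the input at this output position is [1 / 0 / 2]. Elementwise product with the kernel and sum: 1·1 + 0·1.

1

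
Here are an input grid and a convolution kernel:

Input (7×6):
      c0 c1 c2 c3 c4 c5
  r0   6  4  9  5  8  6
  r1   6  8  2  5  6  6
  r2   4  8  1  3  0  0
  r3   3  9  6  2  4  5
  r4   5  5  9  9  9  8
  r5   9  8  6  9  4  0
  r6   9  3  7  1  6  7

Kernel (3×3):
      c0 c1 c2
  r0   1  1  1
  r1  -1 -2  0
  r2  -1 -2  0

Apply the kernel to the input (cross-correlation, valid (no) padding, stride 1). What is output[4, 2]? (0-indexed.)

The receptive field on the input at this output position is [9 9 9 / 6 9 4 / 7 1 6]. Elementwise product with the kernel and sum: 9·1 + 9·1 + 9·1 + 6·-1 + 9·-2 + 7·-1 + 1·-2.

-6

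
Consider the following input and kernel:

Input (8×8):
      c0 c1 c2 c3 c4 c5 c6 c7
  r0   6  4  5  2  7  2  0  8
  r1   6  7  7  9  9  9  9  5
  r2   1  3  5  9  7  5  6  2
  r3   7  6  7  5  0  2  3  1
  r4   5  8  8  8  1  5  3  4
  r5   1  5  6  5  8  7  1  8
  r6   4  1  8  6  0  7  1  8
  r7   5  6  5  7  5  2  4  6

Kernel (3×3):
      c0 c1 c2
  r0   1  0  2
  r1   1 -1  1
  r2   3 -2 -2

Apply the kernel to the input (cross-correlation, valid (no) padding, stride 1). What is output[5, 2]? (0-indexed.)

The receptive field on the input at this output position is [6 5 8 / 8 6 0 / 5 7 5]. Elementwise product with the kernel and sum: 6·1 + 8·2 + 8·1 + 6·-1 + 0·1 + 5·3 + 7·-2 + 5·-2.

15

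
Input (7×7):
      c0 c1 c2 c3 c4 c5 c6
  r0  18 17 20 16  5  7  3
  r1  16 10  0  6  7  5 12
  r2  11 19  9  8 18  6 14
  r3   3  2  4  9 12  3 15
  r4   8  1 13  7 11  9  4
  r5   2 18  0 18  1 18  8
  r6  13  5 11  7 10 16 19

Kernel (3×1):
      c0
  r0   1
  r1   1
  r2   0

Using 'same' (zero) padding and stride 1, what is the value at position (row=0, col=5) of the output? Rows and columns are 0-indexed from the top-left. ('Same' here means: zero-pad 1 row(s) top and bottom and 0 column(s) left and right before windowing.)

7

The receptive field on the zero-padded input at this output position is [0 / 7 / 5]. Elementwise product with the kernel and sum: 0·1 + 7·1.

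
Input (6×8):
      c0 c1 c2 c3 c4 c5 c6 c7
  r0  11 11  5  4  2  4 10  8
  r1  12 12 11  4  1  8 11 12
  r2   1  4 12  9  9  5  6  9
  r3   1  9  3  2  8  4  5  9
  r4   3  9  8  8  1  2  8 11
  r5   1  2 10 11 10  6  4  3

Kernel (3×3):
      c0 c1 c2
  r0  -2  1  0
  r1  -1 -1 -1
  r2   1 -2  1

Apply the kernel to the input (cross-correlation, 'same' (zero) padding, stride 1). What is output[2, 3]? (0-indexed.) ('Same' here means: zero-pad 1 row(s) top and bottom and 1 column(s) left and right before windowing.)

-41

The receptive field on the zero-padded input at this output position is [11 4 1 / 12 9 9 / 3 2 8]. Elementwise product with the kernel and sum: 11·-2 + 4·1 + 12·-1 + 9·-1 + 9·-1 + 3·1 + 2·-2 + 8·1.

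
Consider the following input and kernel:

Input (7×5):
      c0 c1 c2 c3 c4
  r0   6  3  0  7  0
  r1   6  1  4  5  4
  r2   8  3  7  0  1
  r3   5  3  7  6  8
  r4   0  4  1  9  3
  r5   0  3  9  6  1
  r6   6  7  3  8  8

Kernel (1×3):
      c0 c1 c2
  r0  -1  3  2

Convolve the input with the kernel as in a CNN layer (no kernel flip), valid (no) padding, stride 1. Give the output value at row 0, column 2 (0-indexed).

The receptive field on the input at this output position is [0 7 0]. Elementwise product with the kernel and sum: 0·-1 + 7·3 + 0·2.

21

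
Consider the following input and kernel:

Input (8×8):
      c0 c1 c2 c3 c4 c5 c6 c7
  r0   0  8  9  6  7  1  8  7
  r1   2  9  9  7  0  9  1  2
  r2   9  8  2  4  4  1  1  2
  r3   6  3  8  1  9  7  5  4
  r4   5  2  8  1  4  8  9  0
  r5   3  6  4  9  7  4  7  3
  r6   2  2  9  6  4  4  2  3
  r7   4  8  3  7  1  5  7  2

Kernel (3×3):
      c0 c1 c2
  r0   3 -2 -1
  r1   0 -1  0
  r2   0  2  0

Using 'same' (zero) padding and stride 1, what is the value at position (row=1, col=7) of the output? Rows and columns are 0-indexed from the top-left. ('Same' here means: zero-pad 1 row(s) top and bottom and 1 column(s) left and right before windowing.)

12

The receptive field on the zero-padded input at this output position is [8 7 0 / 1 2 0 / 1 2 0]. Elementwise product with the kernel and sum: 8·3 + 7·-2 + 0·-1 + 2·-1 + 2·2.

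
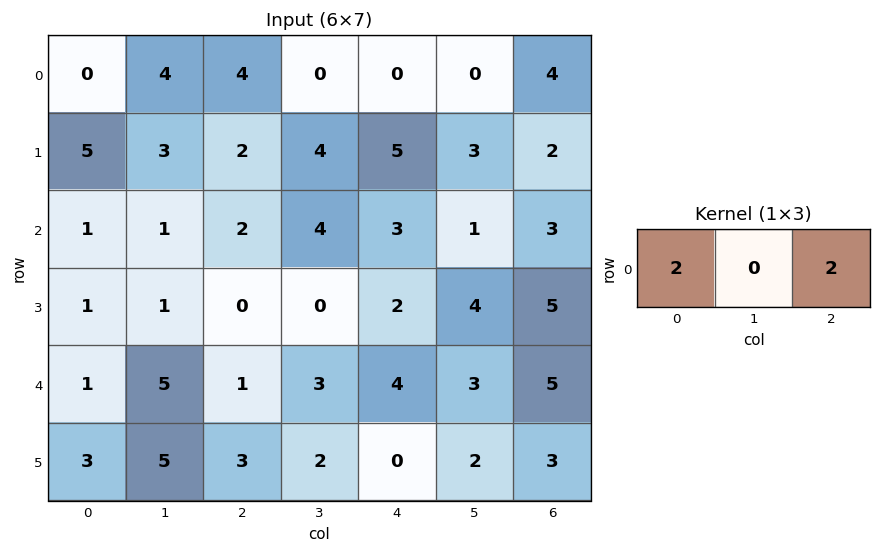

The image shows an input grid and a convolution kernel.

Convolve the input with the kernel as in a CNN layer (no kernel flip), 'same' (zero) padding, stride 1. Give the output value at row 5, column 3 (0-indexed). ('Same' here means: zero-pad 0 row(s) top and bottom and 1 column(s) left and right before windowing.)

The receptive field on the zero-padded input at this output position is [3 2 0]. Elementwise product with the kernel and sum: 3·2 + 0·2.

6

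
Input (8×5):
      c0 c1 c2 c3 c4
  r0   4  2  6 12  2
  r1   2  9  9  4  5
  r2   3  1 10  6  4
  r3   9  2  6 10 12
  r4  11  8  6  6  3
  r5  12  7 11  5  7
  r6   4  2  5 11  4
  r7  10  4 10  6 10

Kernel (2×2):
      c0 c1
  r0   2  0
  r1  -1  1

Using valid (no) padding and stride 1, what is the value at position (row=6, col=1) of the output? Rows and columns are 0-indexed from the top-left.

The receptive field on the input at this output position is [2 5 / 4 10]. Elementwise product with the kernel and sum: 2·2 + 4·-1 + 10·1.

10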